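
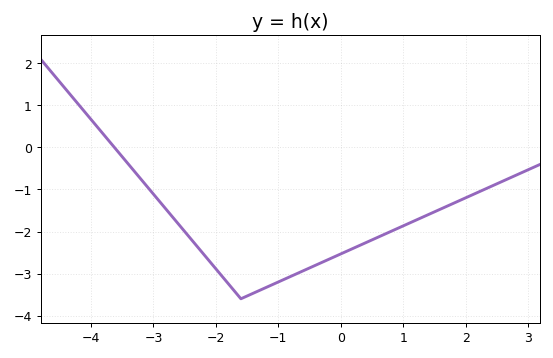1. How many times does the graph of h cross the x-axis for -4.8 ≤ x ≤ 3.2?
1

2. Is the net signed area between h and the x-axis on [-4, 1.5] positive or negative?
negative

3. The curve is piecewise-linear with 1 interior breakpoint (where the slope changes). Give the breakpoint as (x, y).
(-1.6, -3.6)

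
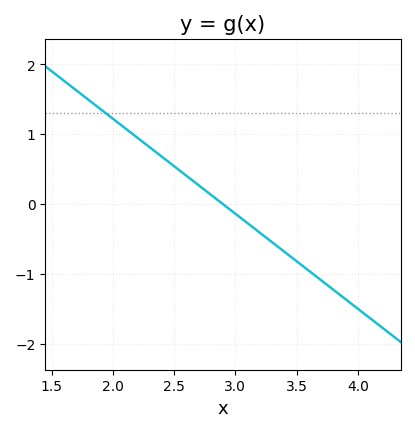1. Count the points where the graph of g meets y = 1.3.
1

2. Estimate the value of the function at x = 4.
-1.5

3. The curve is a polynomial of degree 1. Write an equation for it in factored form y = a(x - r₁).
y = -1.36(x - 2.9)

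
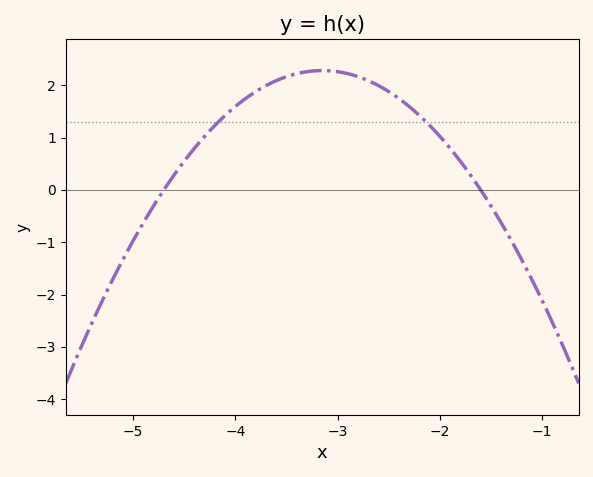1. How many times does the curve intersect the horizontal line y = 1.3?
2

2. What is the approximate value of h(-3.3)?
2.26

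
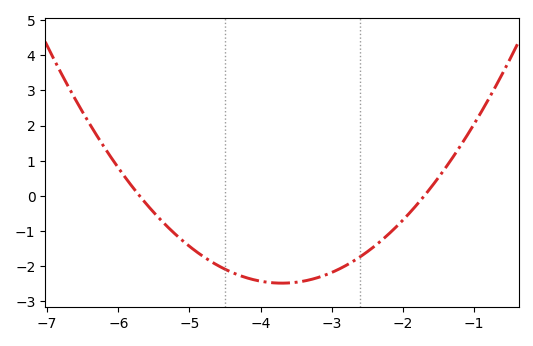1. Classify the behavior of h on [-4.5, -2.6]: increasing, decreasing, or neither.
neither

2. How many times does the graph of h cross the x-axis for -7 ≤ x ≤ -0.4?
2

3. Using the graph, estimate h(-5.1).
-1.26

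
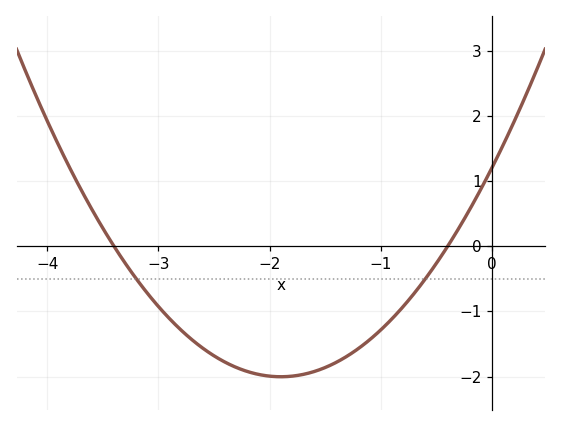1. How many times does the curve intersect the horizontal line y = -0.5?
2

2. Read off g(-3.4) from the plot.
0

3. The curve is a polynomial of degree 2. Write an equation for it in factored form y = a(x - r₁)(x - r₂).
y = 0.89(x + 3.4)(x + 0.4)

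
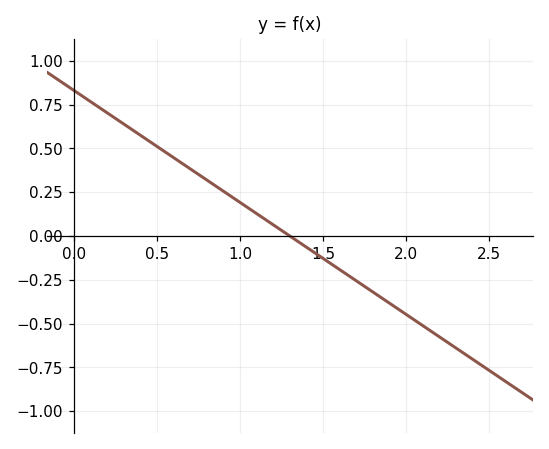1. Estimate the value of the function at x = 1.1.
0.15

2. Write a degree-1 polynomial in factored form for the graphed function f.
y = -0.64(x - 1.3)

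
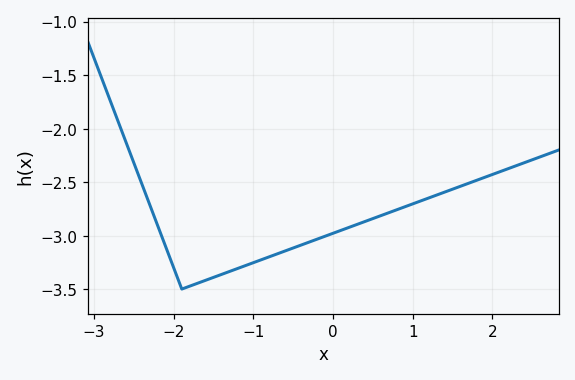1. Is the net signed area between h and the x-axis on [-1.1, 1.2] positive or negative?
negative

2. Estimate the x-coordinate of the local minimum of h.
-1.9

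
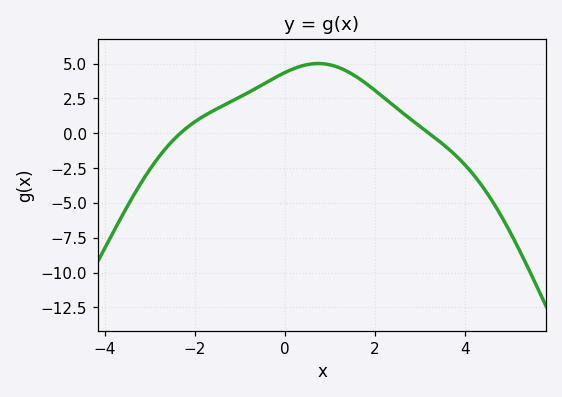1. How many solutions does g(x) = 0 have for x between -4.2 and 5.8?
2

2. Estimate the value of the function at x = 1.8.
3.59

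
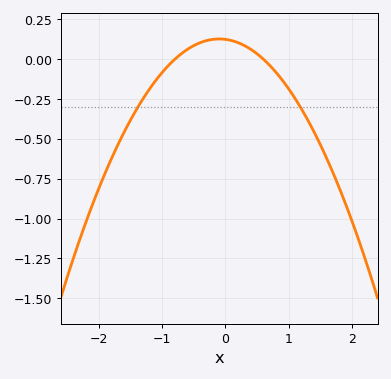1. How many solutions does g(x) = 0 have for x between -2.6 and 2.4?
2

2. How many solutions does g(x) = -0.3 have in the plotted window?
2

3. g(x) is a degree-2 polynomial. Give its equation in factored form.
y = -0.26(x + 0.8)(x - 0.6)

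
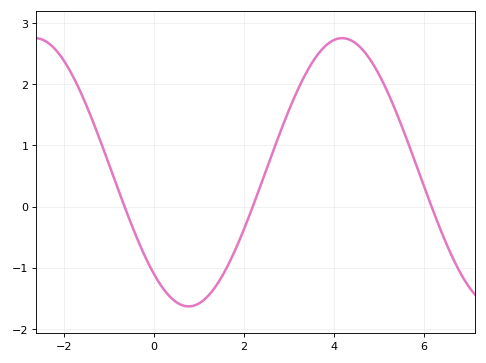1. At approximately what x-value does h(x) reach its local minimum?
0.775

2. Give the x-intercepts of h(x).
-0.653, 2.2, 6.18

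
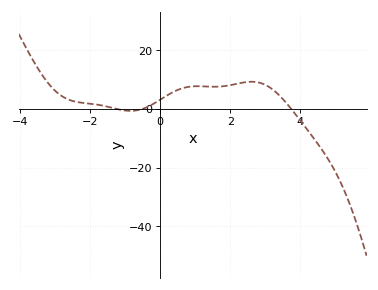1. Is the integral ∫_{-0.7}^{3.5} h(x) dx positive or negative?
positive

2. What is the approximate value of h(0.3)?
6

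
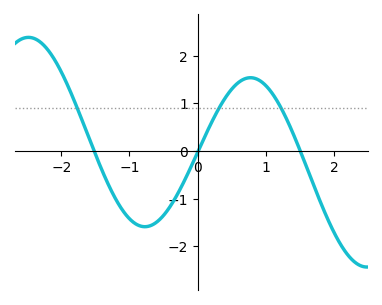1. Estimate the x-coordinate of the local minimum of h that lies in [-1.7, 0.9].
-0.8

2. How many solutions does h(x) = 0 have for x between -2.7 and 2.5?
3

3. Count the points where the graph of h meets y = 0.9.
3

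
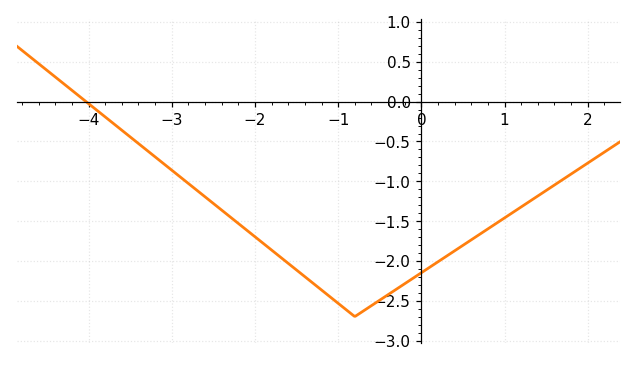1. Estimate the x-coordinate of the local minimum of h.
-0.8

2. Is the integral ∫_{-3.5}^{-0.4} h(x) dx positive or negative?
negative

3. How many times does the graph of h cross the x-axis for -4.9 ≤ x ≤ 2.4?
1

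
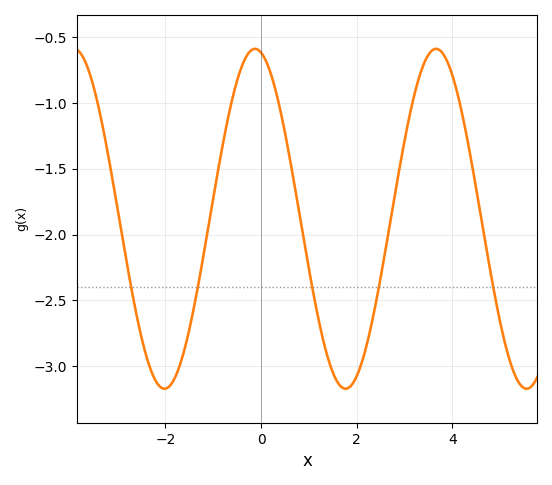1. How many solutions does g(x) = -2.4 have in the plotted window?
5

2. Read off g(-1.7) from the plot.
-2.99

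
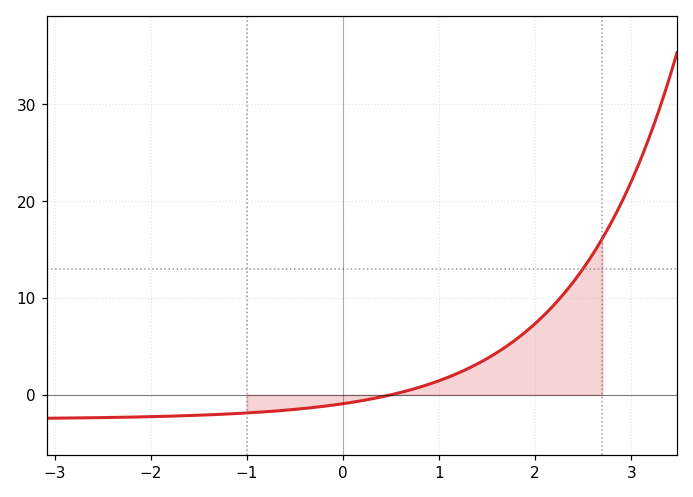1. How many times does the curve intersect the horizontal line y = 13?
1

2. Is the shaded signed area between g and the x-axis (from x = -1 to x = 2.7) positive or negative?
positive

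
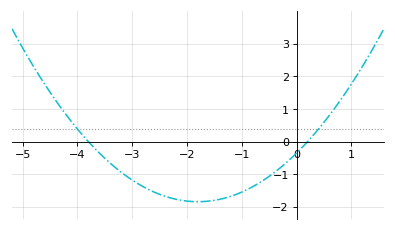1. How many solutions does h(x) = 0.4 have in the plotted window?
2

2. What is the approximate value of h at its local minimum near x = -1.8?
-1.84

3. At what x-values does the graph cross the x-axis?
-3.8, 0.2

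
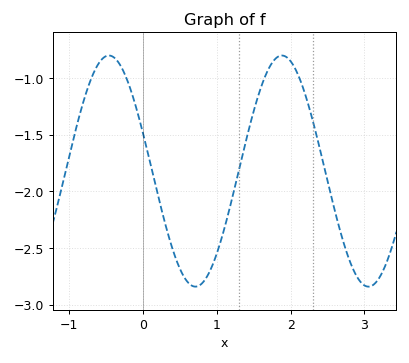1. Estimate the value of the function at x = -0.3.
-0.9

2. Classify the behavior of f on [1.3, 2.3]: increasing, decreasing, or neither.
neither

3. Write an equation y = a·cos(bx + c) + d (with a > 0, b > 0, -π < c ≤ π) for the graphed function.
y = 1.02cos(2.7x + 1.2) - 1.82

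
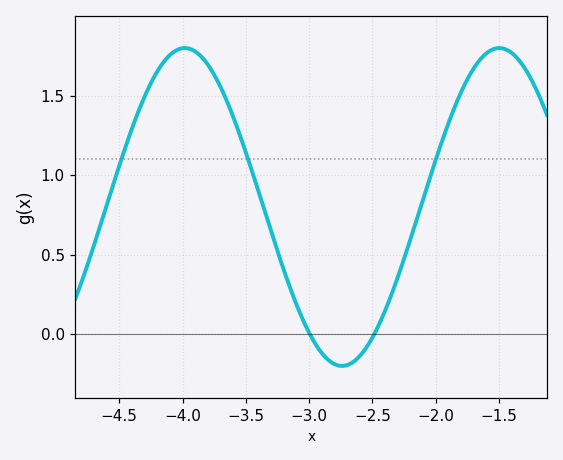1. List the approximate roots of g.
-2.99, -2.49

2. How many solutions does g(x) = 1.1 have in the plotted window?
3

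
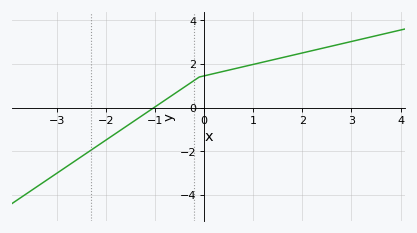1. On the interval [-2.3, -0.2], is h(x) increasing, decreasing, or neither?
increasing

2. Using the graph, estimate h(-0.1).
1.4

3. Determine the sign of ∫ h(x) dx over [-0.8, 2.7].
positive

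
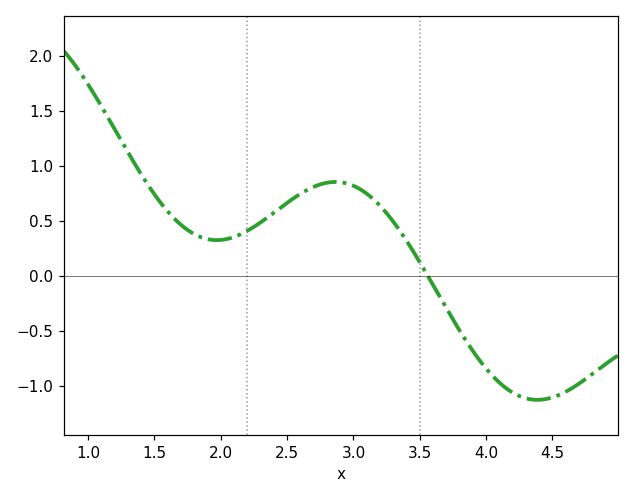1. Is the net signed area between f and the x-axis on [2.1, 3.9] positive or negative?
positive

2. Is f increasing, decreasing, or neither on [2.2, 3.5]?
neither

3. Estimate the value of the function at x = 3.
0.819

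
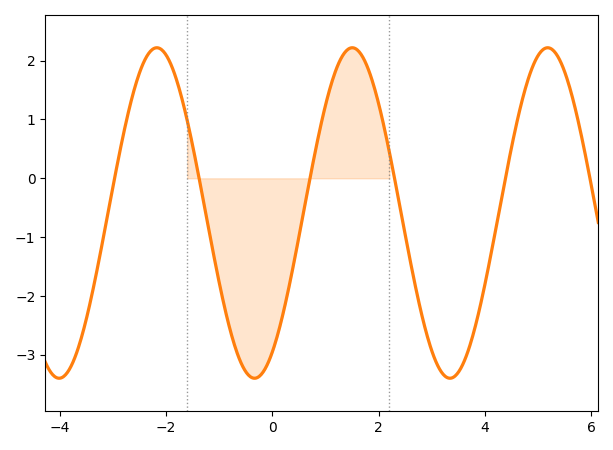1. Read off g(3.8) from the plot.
-2.6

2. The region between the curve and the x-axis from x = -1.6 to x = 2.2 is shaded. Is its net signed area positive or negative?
negative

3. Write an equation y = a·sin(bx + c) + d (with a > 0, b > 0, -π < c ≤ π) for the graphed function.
y = 2.81sin(1.7x - 1) - 0.59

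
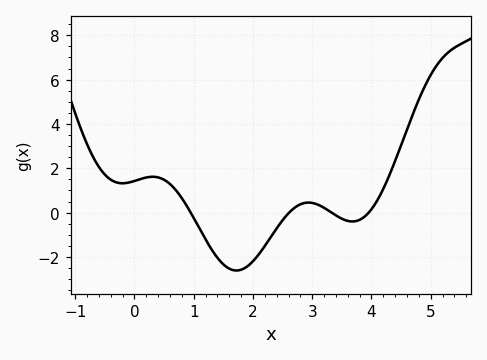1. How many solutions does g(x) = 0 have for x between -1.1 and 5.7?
4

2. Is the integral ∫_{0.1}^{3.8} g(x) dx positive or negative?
negative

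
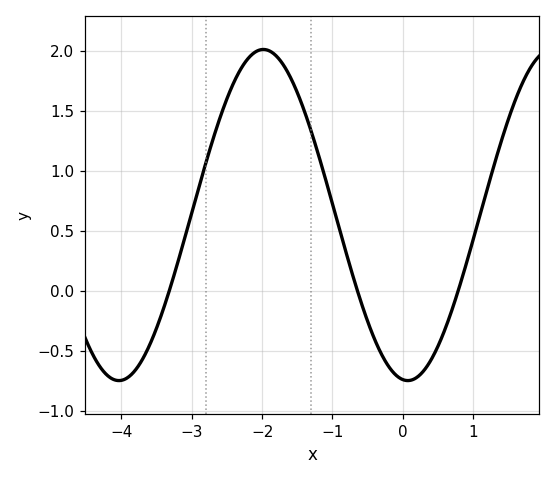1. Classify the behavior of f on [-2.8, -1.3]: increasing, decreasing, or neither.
neither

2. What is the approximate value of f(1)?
0.424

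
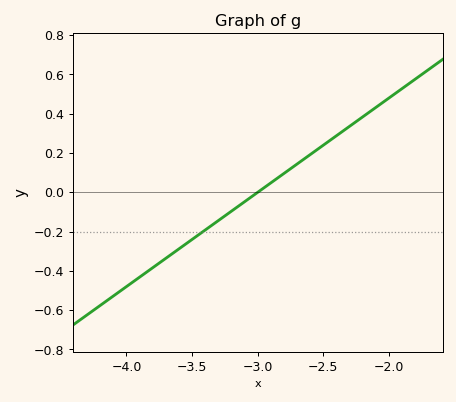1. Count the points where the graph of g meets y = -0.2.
1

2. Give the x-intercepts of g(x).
-3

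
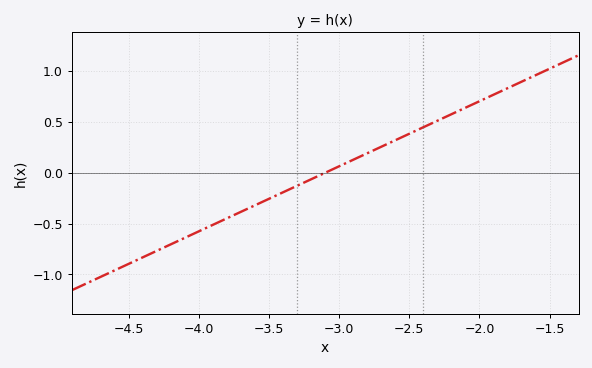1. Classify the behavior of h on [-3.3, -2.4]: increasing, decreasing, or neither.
increasing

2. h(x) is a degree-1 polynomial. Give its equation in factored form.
y = 0.64(x + 3.1)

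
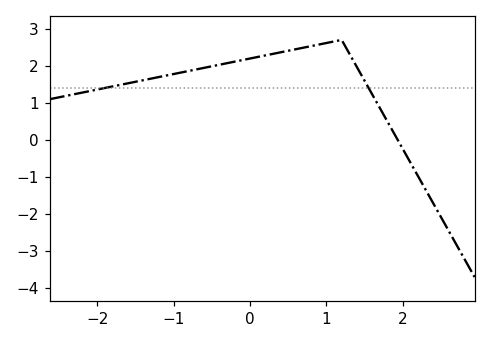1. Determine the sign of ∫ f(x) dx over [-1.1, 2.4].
positive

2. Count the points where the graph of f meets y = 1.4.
2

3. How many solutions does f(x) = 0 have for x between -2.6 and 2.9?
1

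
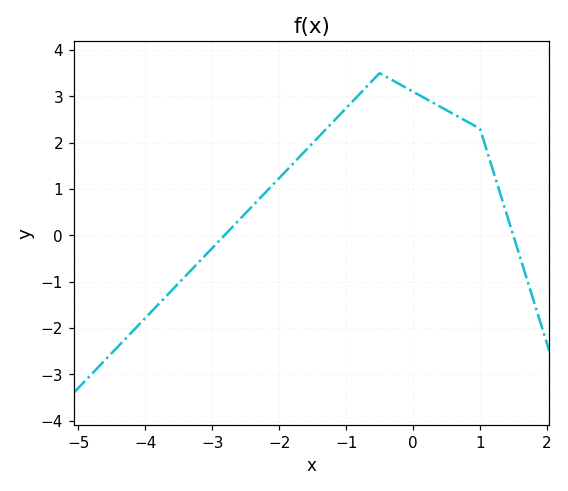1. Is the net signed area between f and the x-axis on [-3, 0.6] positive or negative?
positive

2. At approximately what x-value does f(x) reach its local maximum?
-0.501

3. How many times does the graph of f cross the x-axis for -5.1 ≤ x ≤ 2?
2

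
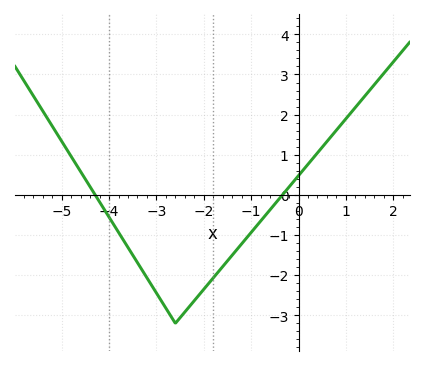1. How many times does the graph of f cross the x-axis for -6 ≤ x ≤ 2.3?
2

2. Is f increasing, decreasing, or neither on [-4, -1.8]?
neither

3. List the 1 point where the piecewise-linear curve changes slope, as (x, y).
(-2.6, -3.2)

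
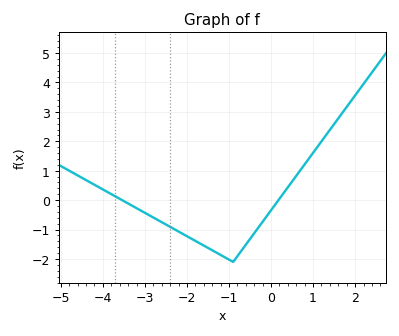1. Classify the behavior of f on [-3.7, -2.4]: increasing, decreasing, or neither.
decreasing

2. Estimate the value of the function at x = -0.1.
-0.5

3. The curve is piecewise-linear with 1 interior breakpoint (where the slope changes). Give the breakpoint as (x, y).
(-0.9, -2.1)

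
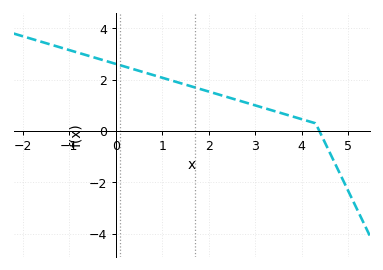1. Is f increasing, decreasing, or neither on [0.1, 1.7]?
decreasing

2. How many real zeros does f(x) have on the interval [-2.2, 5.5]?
1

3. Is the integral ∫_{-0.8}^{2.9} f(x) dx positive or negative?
positive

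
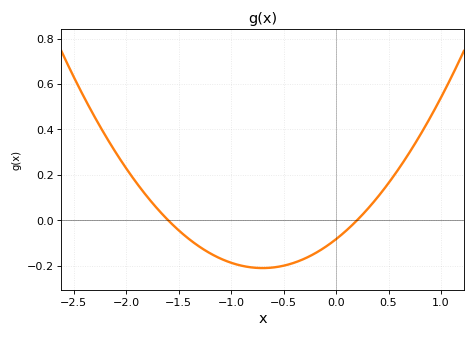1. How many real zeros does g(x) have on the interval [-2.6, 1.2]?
2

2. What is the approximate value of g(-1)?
-0.18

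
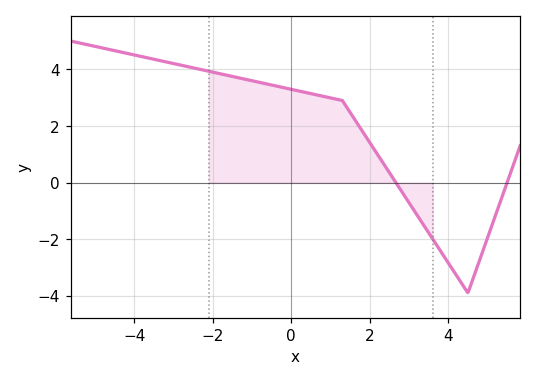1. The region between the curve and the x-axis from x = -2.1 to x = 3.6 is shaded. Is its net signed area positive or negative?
positive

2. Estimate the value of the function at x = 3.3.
-1.4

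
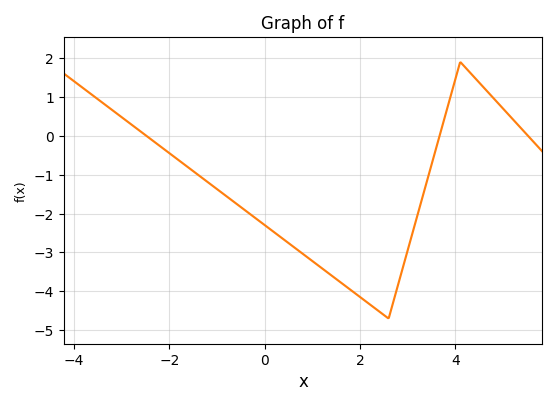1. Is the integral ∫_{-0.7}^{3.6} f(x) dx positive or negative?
negative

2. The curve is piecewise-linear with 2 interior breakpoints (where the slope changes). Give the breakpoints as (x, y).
(2.6, -4.7); (4.1, 1.9)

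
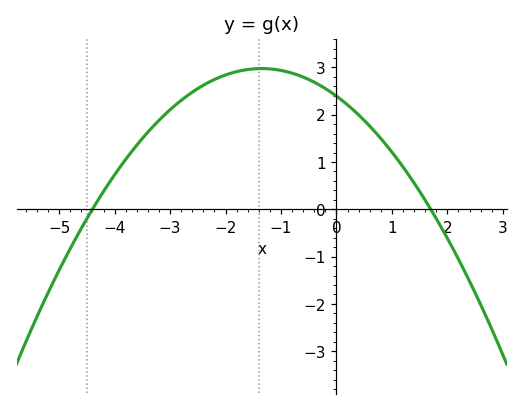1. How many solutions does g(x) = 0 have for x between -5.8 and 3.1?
2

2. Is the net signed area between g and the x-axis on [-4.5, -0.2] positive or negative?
positive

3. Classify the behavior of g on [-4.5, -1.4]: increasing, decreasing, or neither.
increasing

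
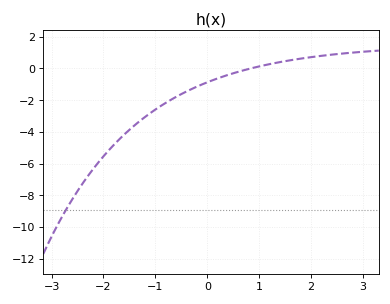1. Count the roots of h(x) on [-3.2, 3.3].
1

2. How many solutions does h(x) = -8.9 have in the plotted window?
1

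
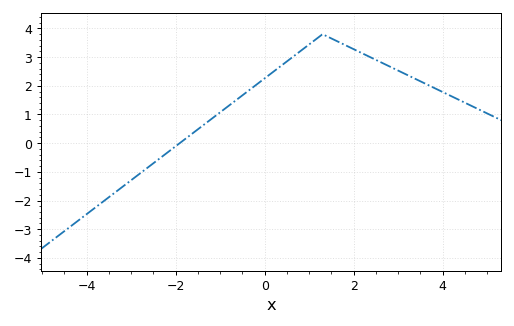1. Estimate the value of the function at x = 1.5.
3.7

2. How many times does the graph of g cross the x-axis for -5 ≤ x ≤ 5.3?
1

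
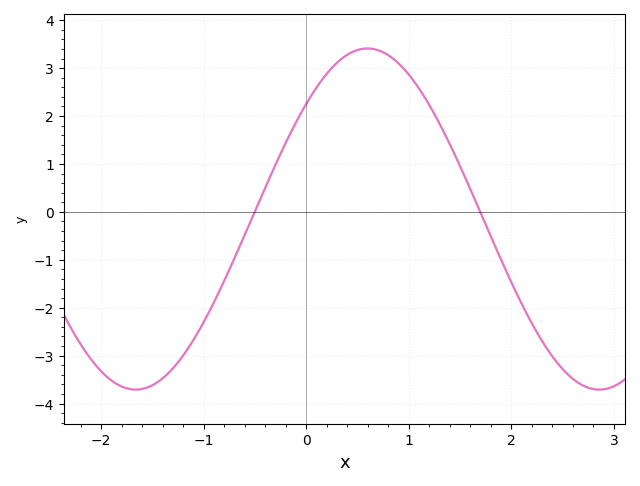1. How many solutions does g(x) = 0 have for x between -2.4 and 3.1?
2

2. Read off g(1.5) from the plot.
1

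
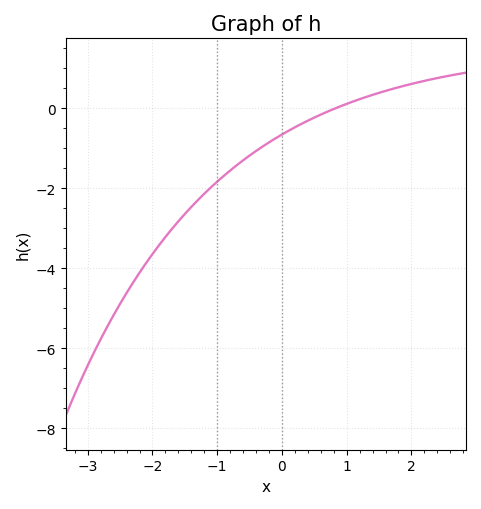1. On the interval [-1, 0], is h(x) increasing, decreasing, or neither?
increasing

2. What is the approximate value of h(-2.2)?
-4.11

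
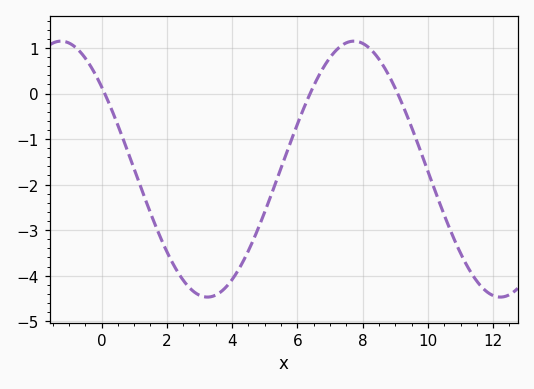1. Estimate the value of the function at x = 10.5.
-2.67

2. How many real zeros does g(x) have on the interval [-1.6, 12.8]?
3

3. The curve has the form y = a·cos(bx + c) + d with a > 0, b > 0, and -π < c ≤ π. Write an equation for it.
y = 2.81cos(0.7x + 0.87) - 1.66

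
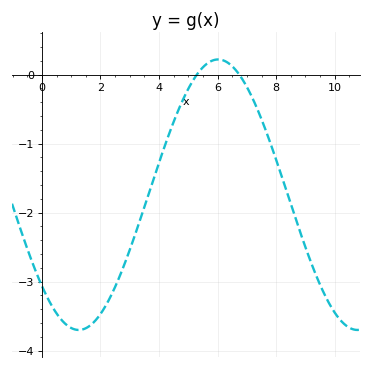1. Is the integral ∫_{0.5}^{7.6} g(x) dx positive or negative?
negative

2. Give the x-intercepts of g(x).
5.2, 6.8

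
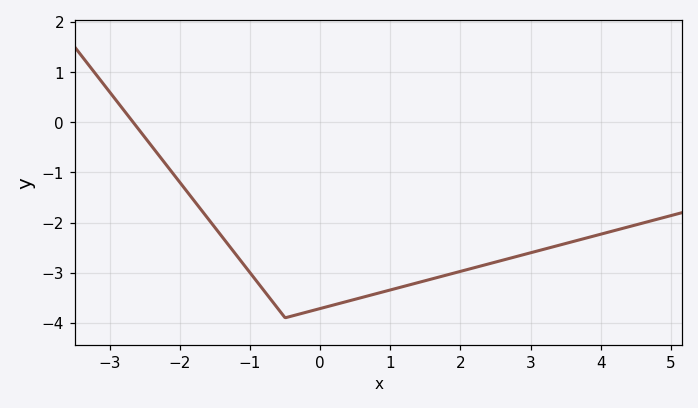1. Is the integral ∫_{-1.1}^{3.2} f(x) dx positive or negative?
negative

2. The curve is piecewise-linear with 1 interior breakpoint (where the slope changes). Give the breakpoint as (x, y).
(-0.5, -3.9)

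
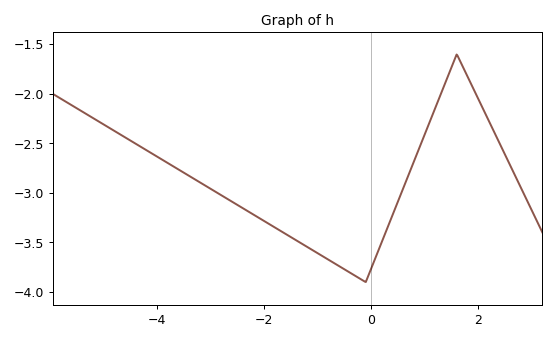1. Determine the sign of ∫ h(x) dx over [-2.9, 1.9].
negative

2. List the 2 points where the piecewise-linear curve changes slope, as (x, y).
(-0.1, -3.9); (1.6, -1.6)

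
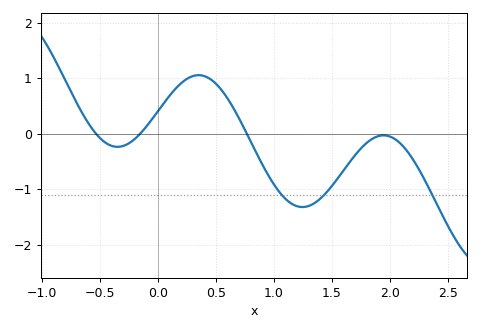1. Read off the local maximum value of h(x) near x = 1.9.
0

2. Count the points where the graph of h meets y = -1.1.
3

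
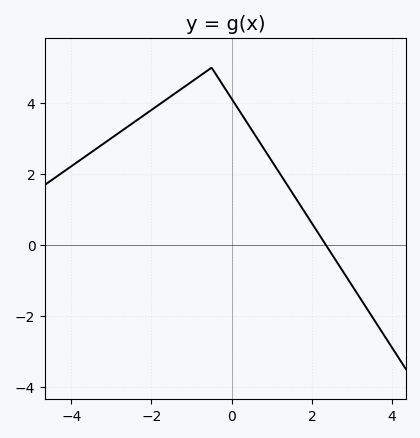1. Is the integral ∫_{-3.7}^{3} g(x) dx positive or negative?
positive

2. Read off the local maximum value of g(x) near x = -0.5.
5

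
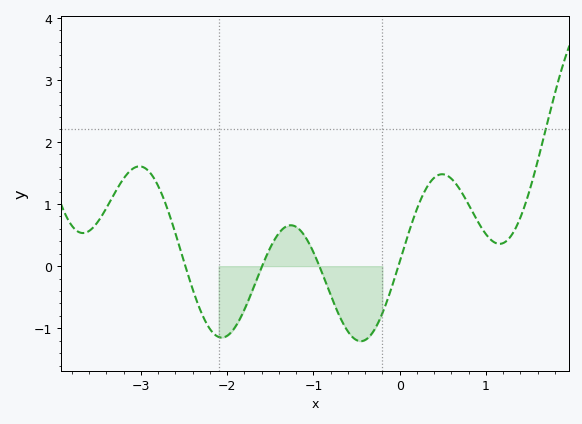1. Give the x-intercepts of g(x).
-2.5, -1.6, -0.9, 0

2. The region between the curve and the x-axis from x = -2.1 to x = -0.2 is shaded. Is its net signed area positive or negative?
negative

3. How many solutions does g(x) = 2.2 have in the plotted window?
1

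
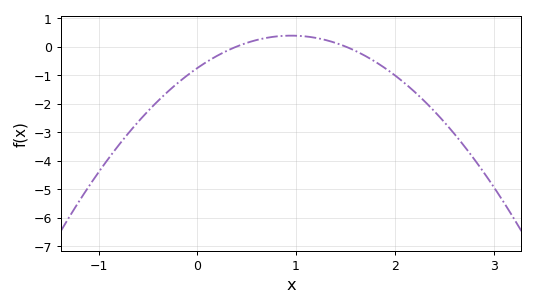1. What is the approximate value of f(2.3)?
-1.92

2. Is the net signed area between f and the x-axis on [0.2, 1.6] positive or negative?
positive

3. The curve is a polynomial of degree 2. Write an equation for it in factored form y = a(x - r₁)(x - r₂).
y = -1.26(x - 0.4)(x - 1.5)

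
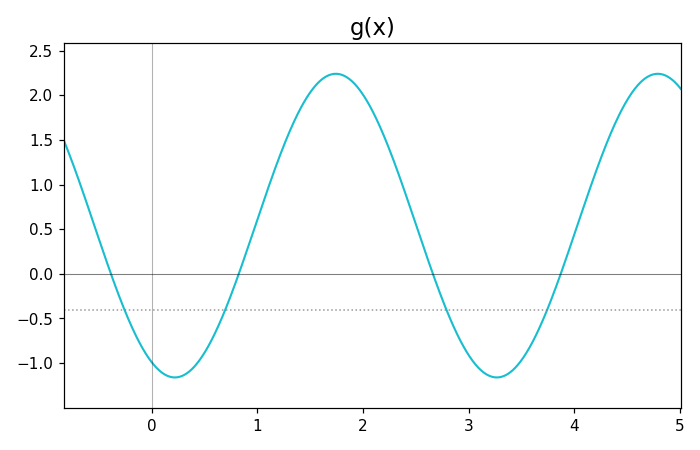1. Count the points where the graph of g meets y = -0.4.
4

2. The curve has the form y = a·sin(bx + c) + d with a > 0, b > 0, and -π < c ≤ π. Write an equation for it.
y = 1.7sin(2.1x - 2) + 0.54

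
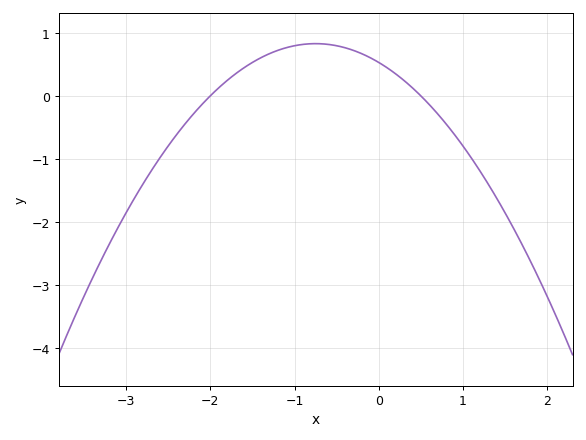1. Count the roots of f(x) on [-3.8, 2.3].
2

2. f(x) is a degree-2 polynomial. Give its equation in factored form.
y = -0.53(x + 2)(x - 0.5)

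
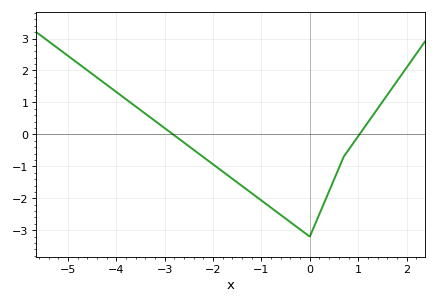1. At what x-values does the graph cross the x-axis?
-2.83, 1.03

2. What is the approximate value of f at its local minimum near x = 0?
-3.2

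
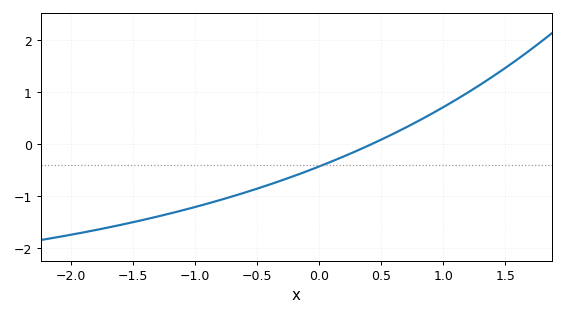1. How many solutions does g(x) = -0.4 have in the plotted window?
1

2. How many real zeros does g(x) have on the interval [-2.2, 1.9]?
1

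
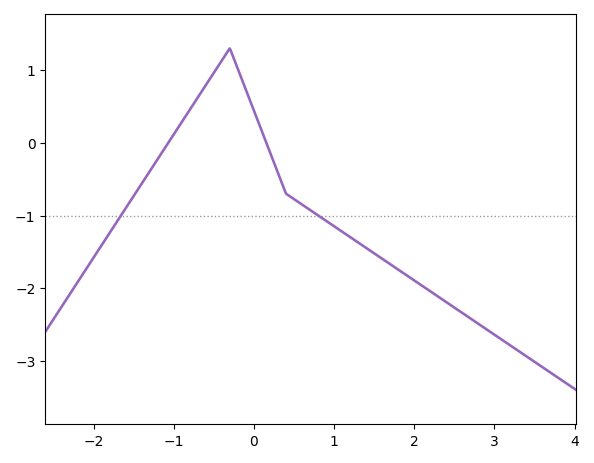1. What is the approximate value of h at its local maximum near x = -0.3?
1.3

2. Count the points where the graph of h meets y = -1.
2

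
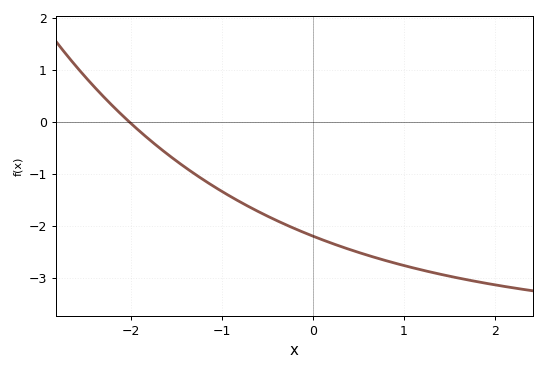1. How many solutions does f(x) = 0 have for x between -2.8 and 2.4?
1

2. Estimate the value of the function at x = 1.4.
-2.93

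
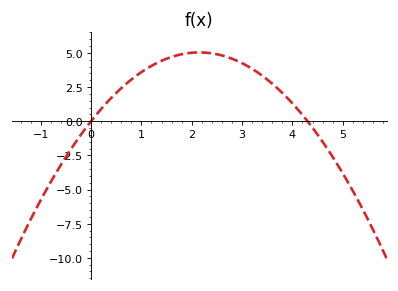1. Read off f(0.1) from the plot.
0.4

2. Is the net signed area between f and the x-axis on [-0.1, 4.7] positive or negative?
positive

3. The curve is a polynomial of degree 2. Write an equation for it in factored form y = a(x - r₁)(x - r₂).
y = -1.09(x - 0)(x - 4.3)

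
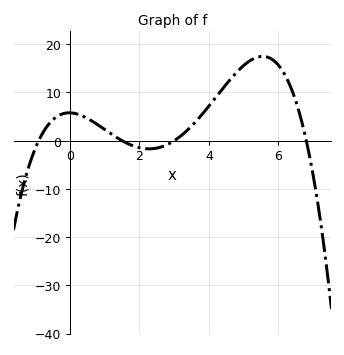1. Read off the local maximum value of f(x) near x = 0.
6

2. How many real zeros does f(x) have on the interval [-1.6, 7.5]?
4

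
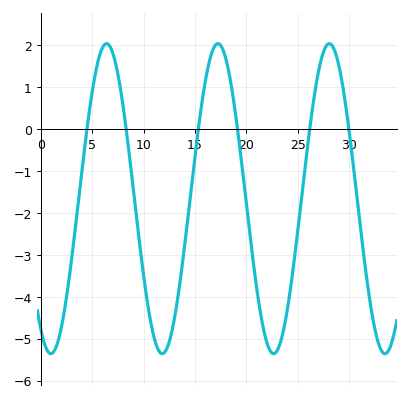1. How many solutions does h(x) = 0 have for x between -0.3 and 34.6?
6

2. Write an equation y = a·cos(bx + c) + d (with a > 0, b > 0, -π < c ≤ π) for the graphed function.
y = 3.7cos(0.58x + 2.57) - 1.66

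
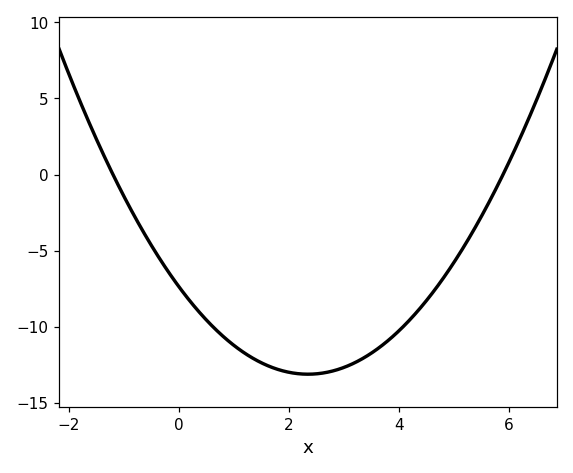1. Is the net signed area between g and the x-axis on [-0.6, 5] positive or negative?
negative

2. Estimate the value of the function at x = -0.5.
-4.66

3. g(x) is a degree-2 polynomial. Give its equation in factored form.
y = 1.04(x + 1.2)(x - 5.9)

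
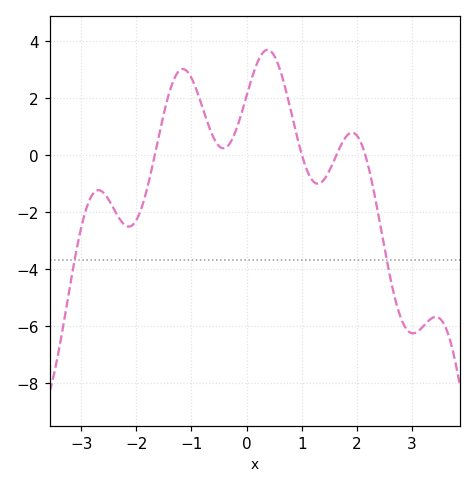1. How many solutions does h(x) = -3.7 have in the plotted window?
2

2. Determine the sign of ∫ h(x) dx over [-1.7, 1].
positive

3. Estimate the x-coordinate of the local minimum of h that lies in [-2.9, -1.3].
-2.14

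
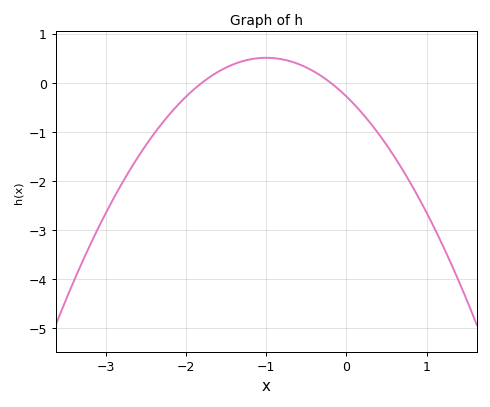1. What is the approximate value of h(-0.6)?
0.4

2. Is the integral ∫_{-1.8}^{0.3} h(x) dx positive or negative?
positive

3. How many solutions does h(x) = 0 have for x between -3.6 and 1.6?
2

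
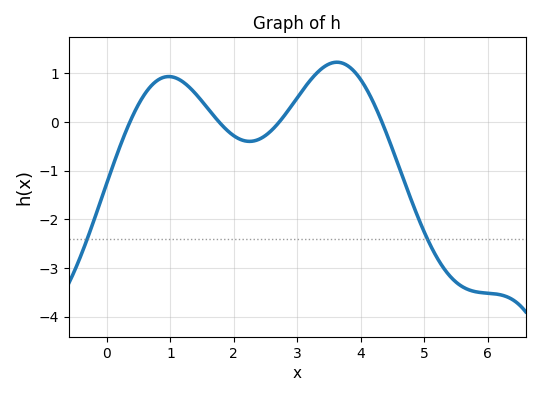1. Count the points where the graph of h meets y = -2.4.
2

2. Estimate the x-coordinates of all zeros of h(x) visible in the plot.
0.362, 1.77, 2.72, 4.33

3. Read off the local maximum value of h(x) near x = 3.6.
1.23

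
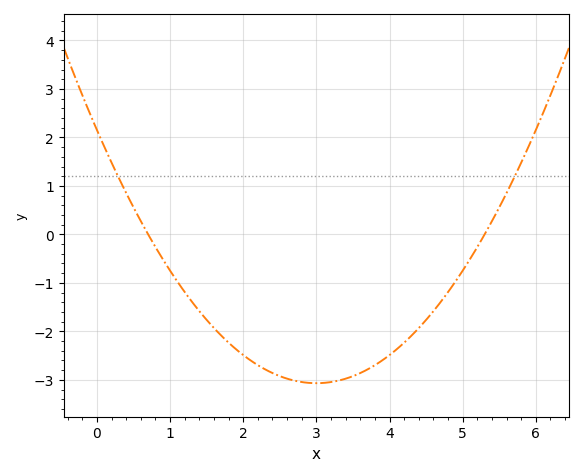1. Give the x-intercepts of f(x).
0.7, 5.3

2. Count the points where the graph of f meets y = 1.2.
2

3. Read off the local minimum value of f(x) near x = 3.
-3.1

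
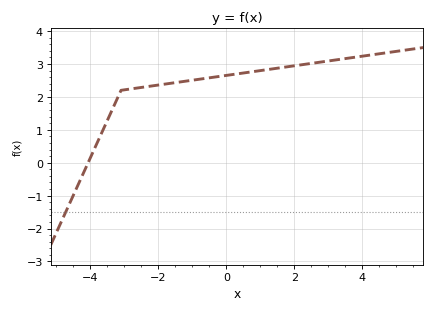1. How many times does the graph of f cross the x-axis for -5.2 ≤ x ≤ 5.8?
1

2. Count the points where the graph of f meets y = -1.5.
1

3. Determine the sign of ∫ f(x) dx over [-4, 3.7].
positive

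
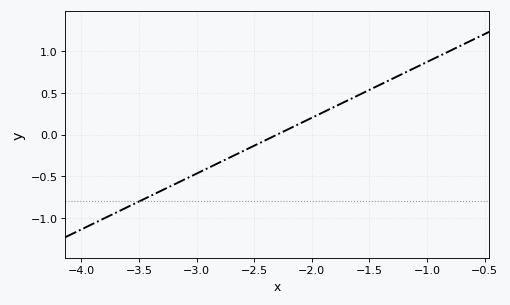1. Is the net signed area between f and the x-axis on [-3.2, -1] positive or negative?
positive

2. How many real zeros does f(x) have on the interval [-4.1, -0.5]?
1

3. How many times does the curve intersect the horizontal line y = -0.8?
1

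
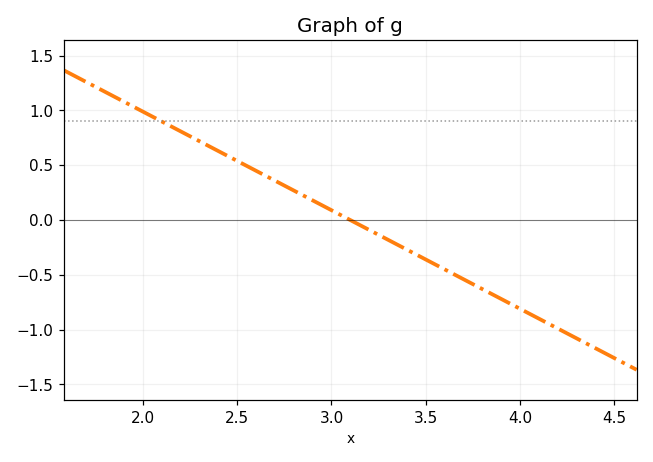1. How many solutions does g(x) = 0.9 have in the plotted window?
1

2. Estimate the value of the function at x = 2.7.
0.36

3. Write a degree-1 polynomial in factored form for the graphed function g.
y = -0.9(x - 3.1)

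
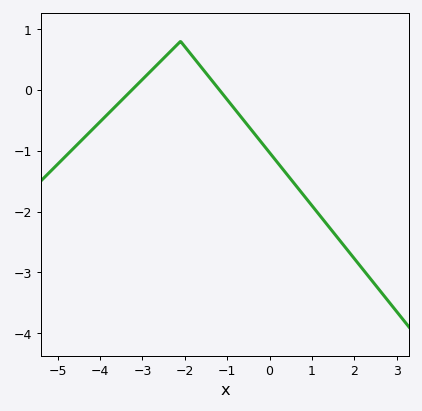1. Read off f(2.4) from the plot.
-3.1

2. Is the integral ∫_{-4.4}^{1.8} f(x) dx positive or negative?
negative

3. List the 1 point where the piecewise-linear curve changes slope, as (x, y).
(-2.1, 0.8)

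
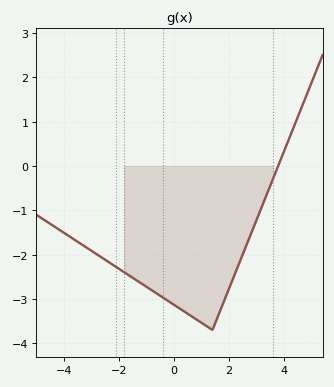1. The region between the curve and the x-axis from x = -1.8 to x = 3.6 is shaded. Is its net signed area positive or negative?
negative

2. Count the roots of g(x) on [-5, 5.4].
1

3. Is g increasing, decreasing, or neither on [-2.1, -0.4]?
decreasing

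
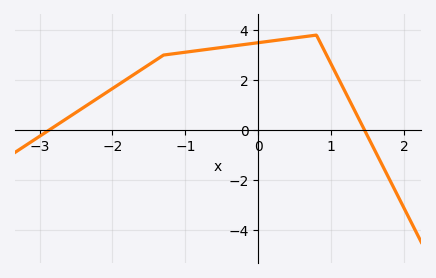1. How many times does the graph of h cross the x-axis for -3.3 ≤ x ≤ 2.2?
2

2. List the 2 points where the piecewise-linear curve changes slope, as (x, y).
(-1.3, 3); (0.8, 3.8)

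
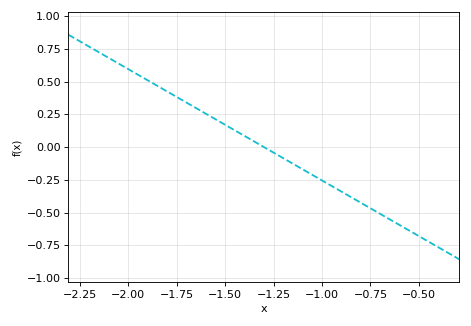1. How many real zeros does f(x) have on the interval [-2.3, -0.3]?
1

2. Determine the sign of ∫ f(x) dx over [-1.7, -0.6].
negative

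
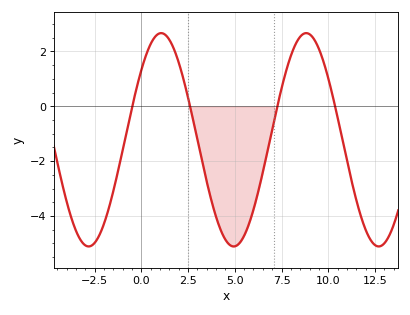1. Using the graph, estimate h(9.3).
2.38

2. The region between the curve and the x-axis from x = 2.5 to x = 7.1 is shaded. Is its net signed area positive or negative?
negative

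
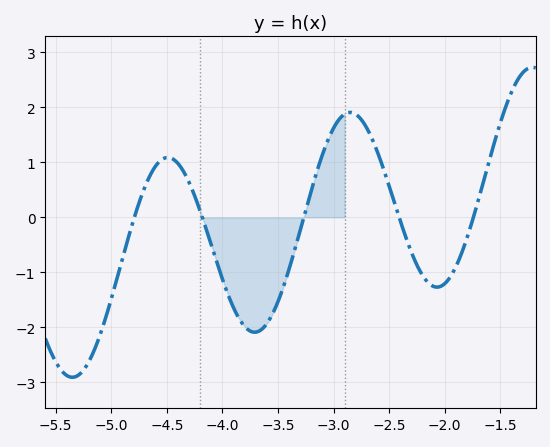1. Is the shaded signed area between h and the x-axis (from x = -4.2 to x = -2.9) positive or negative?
negative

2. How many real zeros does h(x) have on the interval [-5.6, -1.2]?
5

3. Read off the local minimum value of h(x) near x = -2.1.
-1.27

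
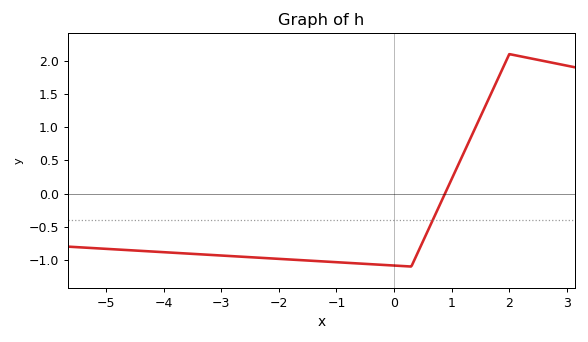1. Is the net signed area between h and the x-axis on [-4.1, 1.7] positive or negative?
negative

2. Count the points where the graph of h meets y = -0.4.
1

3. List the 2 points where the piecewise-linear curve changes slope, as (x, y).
(0.3, -1.1); (2, 2.1)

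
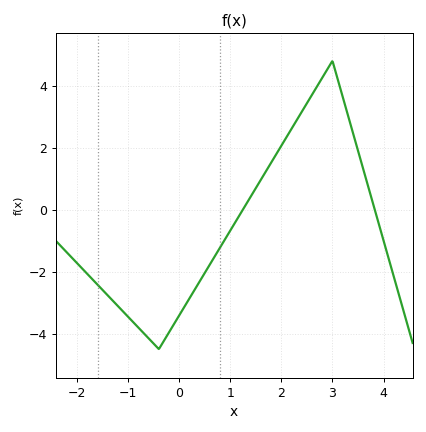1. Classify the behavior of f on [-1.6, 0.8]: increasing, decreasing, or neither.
neither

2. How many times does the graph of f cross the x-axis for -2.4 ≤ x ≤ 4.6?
2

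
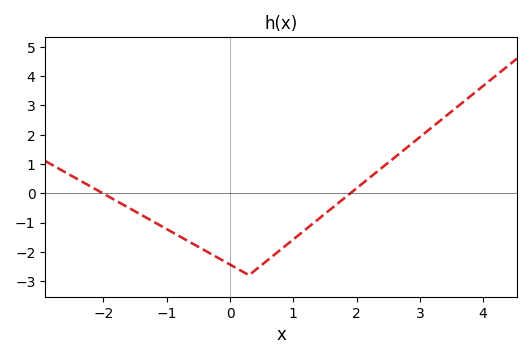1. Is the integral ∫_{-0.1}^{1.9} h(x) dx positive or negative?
negative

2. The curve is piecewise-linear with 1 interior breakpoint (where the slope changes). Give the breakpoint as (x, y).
(0.3, -2.8)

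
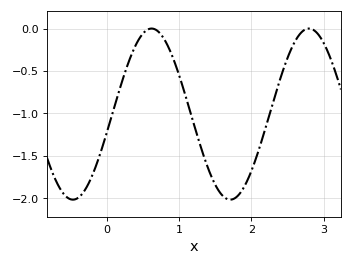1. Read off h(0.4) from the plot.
-0.2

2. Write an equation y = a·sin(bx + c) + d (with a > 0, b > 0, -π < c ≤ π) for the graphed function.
y = 1.01sin(2.9x - 0.2) - 1.01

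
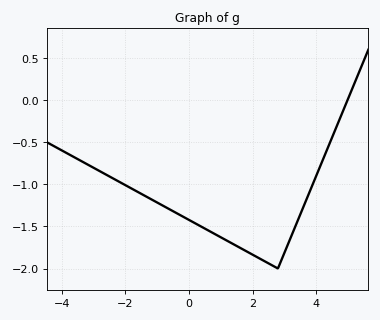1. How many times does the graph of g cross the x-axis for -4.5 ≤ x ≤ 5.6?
1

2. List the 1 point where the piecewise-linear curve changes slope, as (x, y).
(2.8, -2)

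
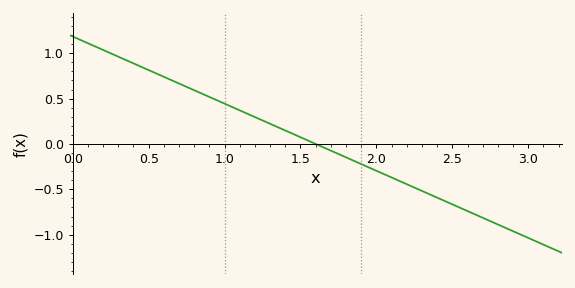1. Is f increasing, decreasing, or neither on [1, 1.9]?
decreasing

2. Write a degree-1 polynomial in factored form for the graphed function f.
y = -0.74(x - 1.6)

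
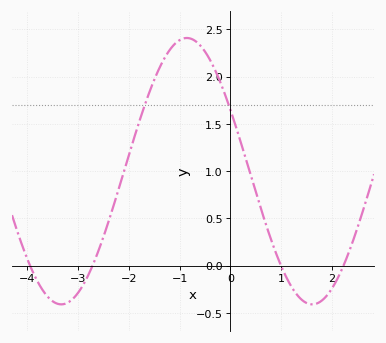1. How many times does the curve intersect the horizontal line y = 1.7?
2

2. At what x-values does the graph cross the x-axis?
-3.95, -2.72, 0.999, 2.23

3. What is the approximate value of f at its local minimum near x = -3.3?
-0.41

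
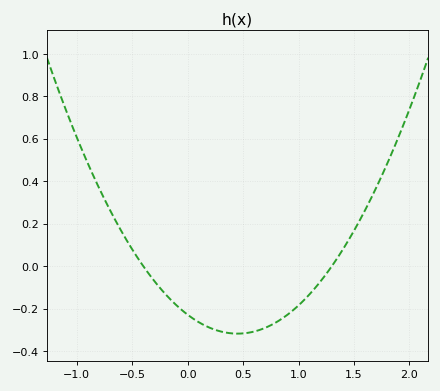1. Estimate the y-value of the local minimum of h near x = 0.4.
-0.32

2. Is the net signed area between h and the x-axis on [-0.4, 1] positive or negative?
negative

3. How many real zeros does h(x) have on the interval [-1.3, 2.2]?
2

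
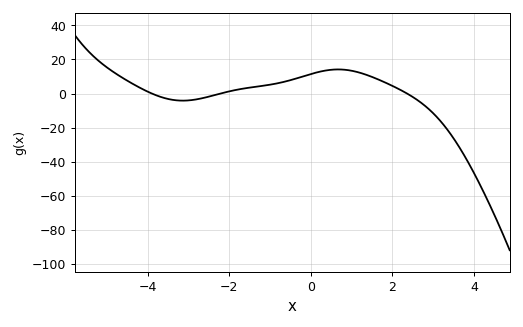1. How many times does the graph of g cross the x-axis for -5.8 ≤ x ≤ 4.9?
3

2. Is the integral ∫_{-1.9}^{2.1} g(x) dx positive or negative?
positive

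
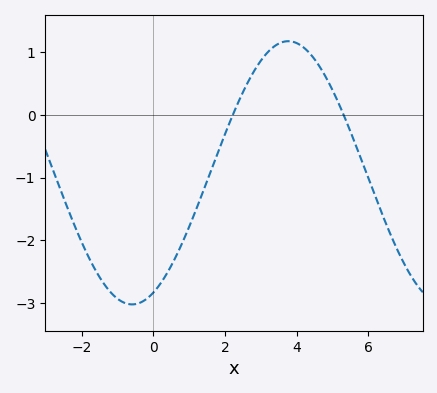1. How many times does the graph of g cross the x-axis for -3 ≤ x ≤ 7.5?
2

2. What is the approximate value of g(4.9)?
0.5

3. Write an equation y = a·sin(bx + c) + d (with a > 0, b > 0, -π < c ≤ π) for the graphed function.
y = 2.1sin(0.72x - 1.1) - 0.92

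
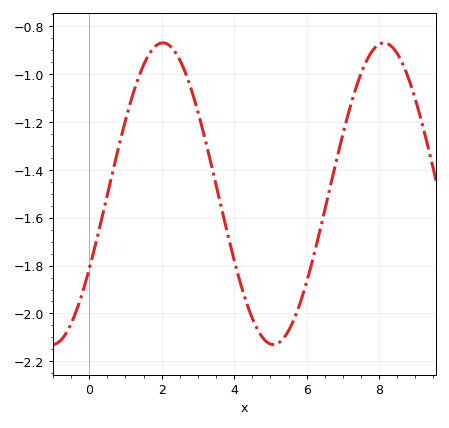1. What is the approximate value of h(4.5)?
-2.02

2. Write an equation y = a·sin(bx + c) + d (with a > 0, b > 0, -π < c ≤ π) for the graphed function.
y = 0.63sin(1x - 0.52) - 1.5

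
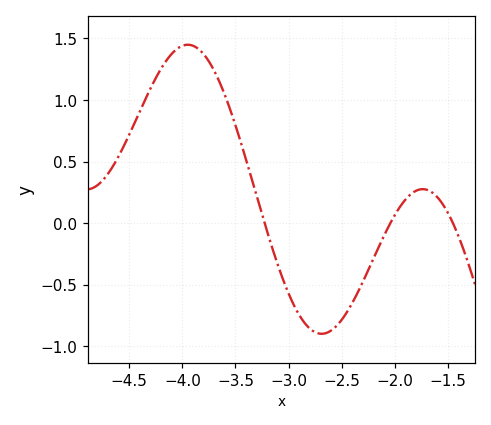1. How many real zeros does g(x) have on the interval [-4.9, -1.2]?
3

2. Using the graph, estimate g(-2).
0.05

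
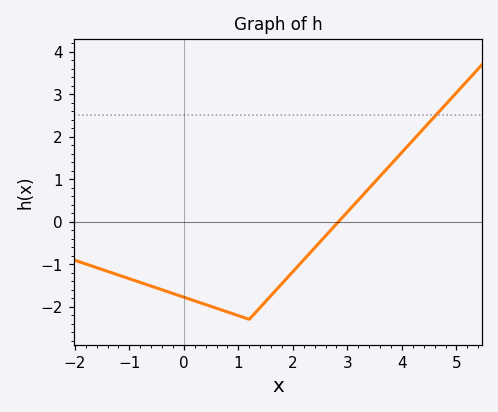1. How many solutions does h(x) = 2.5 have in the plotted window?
1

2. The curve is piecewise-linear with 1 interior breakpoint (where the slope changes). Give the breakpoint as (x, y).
(1.2, -2.3)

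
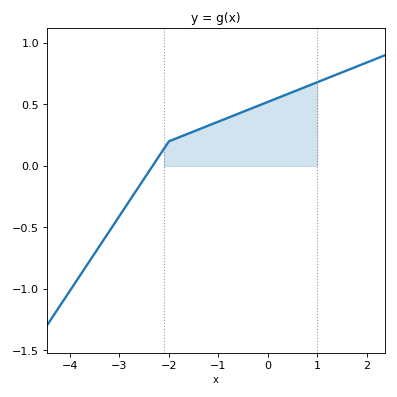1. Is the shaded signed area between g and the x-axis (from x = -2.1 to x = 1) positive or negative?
positive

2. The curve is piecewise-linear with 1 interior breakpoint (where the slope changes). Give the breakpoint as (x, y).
(-2, 0.2)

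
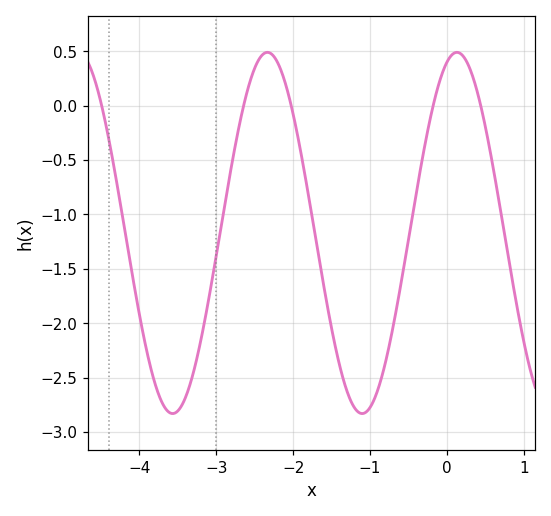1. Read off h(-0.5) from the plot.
-1.23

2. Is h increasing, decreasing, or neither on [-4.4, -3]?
neither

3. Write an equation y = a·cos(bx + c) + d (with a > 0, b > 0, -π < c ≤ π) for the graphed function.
y = 1.66cos(2.55x - 0.33) - 1.17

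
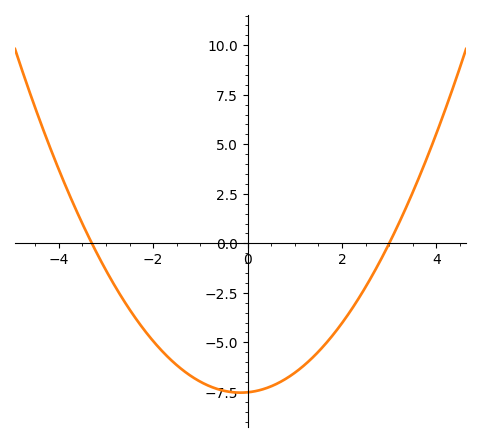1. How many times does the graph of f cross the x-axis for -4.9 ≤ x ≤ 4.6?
2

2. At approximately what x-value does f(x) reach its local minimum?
-0.15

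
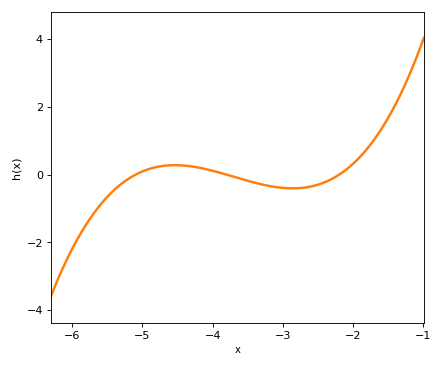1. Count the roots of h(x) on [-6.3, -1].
3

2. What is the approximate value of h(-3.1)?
-0.365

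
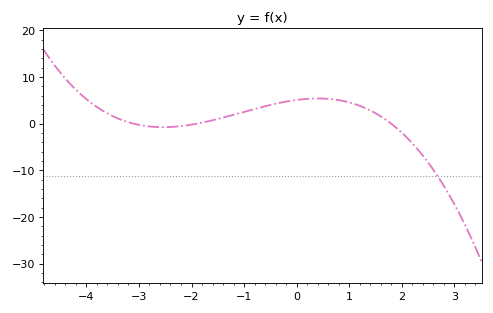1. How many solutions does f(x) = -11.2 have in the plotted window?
1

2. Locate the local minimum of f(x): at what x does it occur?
-2.54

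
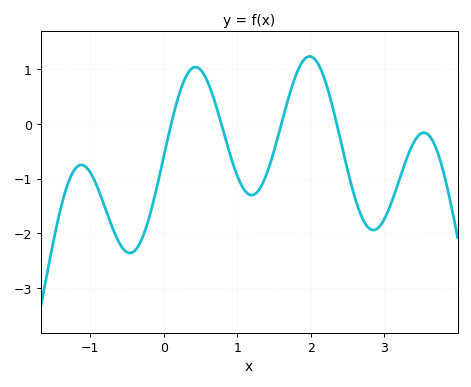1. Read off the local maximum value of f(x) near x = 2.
1.2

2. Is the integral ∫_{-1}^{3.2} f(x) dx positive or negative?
negative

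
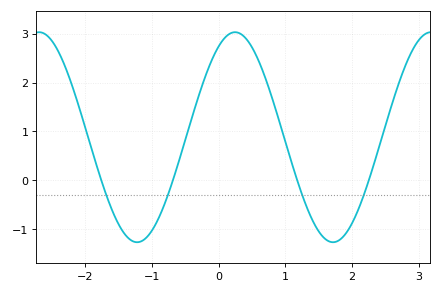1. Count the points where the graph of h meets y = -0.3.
4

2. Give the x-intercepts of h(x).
-1.8, -0.7, 1.2, 2.3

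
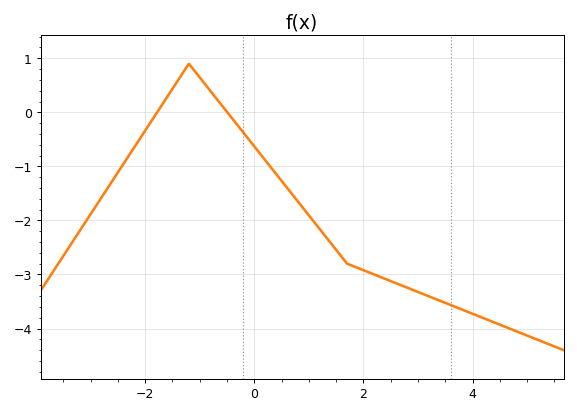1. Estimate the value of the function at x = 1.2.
-2.16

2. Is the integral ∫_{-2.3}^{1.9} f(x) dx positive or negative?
negative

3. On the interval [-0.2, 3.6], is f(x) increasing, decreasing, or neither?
decreasing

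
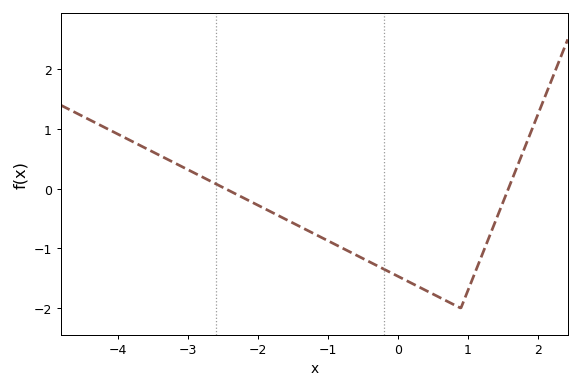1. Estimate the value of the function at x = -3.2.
0.436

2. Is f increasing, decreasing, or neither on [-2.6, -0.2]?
decreasing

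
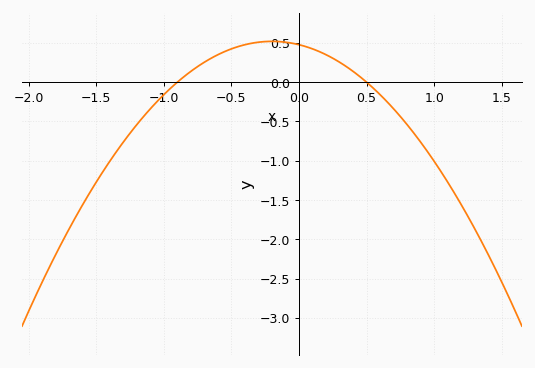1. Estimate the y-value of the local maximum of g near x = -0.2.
0.519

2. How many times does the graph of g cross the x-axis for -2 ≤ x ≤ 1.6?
2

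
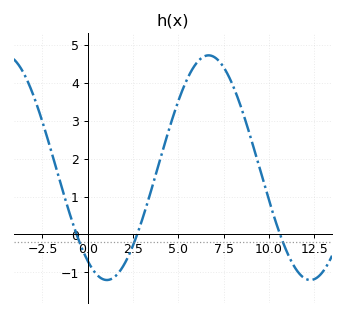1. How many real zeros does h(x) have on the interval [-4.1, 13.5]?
3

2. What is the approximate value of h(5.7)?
4.3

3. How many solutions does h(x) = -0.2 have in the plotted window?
3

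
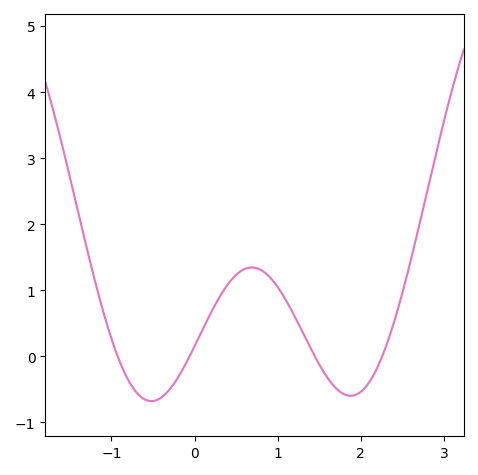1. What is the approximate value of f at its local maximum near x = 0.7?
1.35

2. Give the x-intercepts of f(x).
-0.923, -0.06, 1.45, 2.26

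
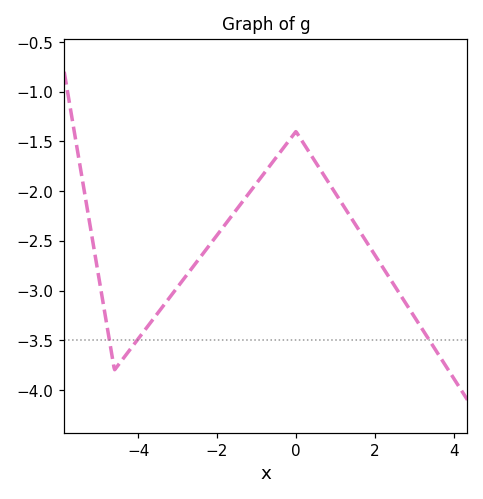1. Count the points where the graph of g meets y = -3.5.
3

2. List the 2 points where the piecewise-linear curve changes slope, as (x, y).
(-4.6, -3.8); (0, -1.4)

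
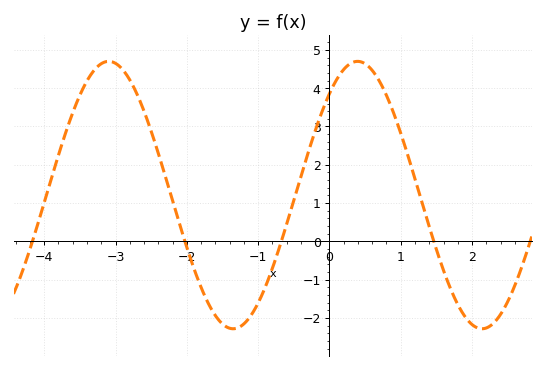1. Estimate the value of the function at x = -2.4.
2.3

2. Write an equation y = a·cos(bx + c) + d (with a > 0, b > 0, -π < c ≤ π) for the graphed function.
y = 3.49cos(1.8x - 0.71) + 1.21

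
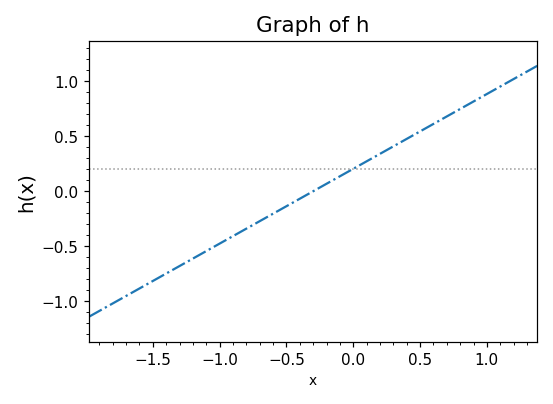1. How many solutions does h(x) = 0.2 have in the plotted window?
1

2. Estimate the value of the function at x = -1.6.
-0.884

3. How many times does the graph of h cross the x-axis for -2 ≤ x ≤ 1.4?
1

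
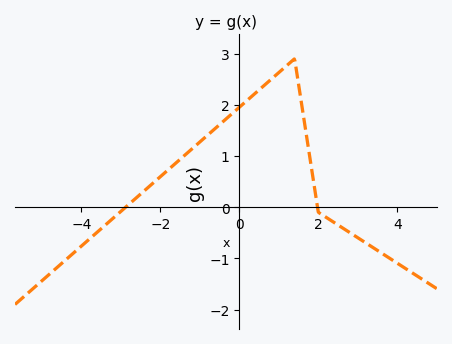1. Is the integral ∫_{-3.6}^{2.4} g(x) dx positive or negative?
positive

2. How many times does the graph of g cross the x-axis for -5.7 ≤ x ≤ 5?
2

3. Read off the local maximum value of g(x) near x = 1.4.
2.9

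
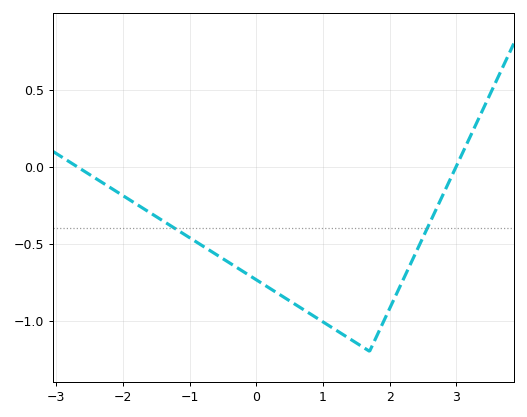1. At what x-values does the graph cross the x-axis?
-2.7, 3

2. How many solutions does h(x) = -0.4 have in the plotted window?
2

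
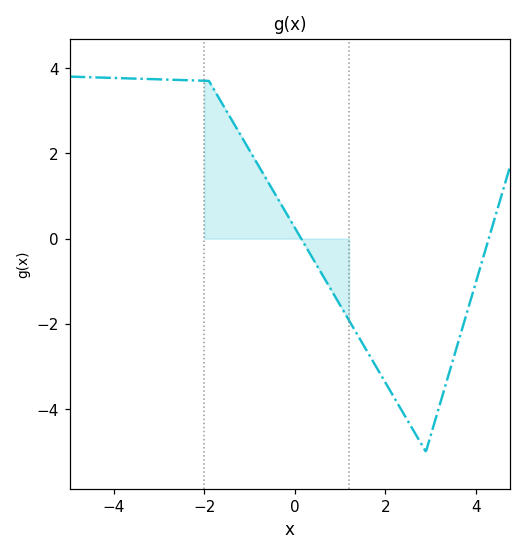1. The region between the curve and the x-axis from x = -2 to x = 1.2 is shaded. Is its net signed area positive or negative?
positive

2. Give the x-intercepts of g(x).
0.2, 4.2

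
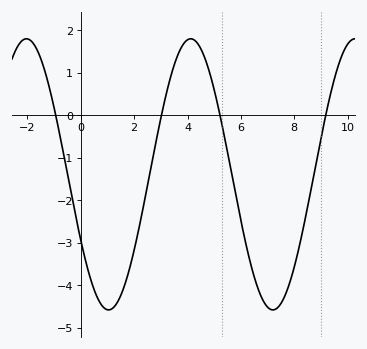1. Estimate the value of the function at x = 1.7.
-3.9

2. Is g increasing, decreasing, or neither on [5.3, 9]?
neither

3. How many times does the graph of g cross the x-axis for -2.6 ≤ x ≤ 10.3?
4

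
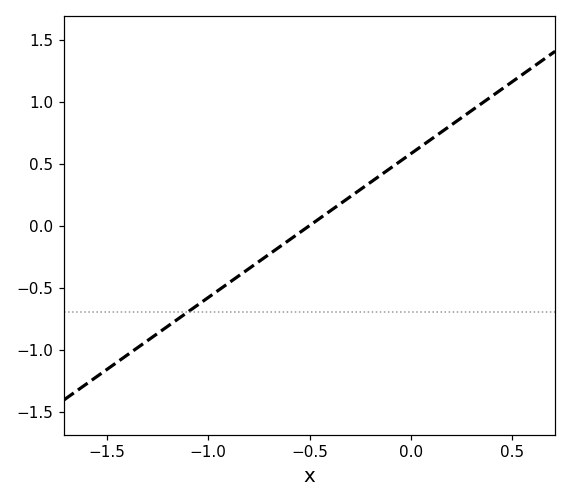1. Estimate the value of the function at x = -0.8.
-0.35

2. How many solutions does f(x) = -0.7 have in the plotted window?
1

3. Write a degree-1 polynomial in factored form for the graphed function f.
y = 1.16(x + 0.5)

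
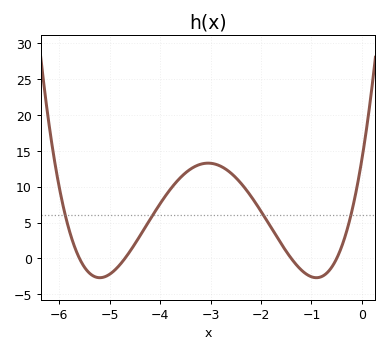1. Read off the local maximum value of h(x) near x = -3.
13.3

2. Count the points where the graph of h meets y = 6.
4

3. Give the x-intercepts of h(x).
-5.6, -4.7, -1.4, -0.5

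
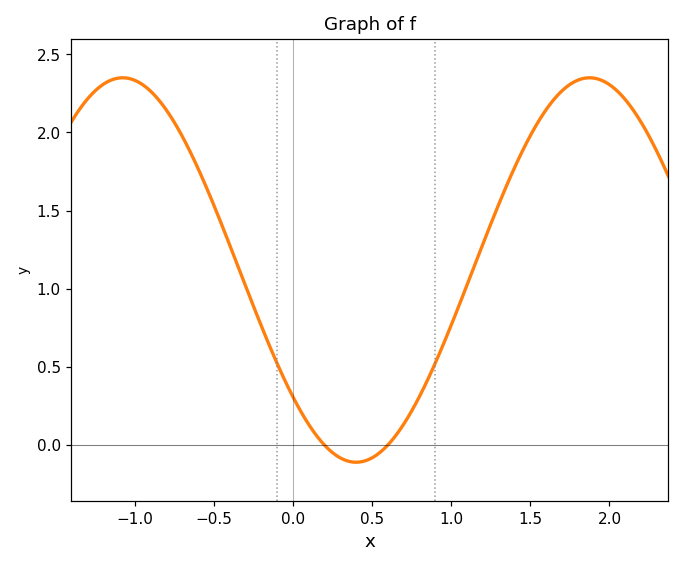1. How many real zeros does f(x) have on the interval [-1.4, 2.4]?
2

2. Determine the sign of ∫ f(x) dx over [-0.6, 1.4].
positive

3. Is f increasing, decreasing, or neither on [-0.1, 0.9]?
neither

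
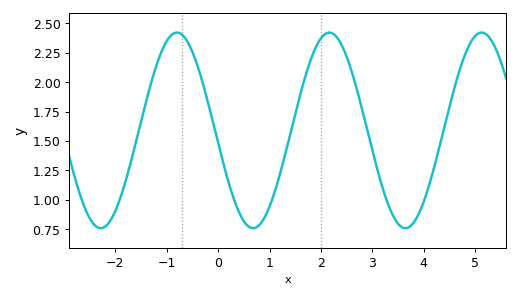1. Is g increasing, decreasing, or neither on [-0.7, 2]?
neither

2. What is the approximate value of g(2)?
2.37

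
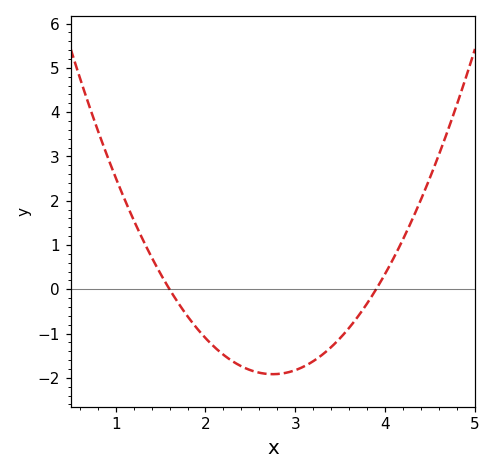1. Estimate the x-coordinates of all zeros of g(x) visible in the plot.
1.6, 3.9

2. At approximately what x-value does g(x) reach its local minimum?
2.75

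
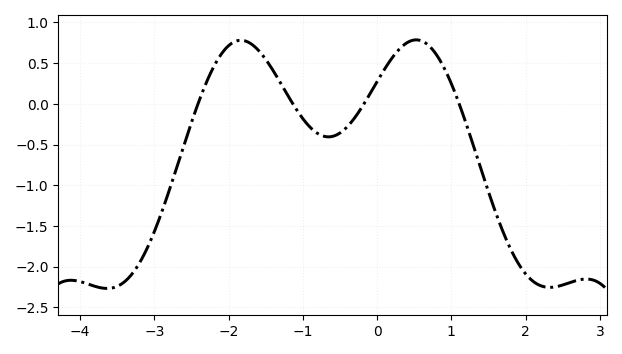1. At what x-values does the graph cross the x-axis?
-2.41, -1.13, -0.177, 1.11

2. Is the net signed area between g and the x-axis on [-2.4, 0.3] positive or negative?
positive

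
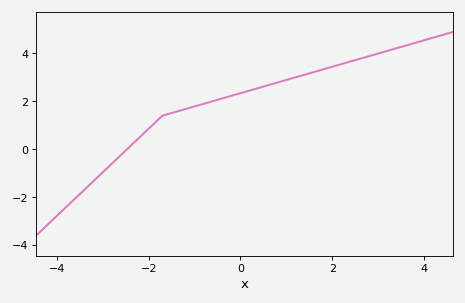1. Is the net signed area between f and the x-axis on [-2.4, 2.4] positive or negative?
positive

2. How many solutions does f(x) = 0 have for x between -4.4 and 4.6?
1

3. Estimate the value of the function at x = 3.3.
4.2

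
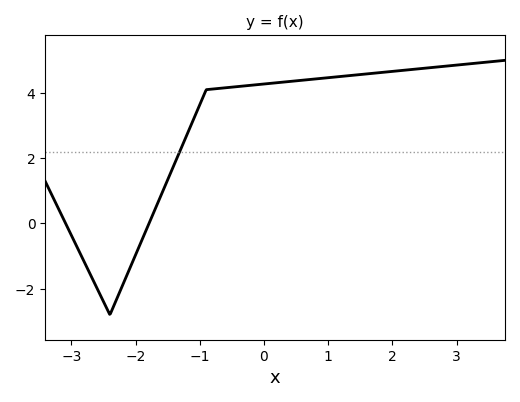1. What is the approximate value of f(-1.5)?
1.4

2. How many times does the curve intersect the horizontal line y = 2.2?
1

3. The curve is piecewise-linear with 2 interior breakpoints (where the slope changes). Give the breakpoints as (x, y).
(-2.4, -2.8); (-0.9, 4.1)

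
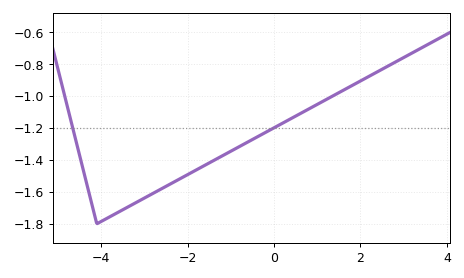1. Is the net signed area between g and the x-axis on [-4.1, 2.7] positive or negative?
negative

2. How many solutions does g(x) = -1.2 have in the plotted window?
2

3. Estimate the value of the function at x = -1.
-1.35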